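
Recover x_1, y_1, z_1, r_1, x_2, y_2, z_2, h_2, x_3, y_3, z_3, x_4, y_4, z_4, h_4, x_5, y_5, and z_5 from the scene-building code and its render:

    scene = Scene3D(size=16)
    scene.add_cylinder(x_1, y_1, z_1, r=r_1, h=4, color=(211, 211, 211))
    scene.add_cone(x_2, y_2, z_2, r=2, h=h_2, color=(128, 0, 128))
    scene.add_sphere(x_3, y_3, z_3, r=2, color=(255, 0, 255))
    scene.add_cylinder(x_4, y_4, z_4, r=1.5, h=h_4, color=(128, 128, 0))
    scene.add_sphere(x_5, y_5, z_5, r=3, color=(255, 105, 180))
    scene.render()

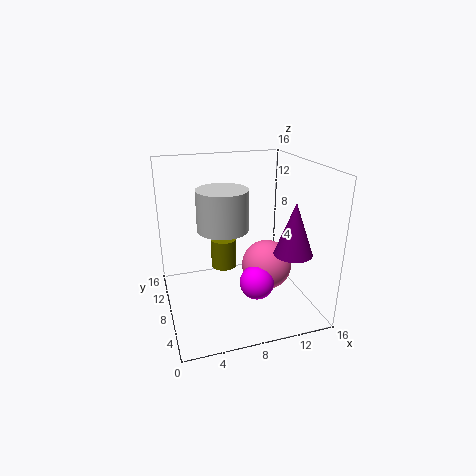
x_1 = 5.5, y_1 = 5, z_1 = 10.5, r_1 = 2.5, x_2 = 12.5, y_2 = 3.5, z_2 = 7.5, h_2 = 5.5, x_3 = 10, y_3 = 7, z_3 = 2.5, x_4 = 7, y_4 = 10.5, z_4 = 3.5, h_4 = 3.5, x_5 = 12, y_5 = 9, z_5 = 3.5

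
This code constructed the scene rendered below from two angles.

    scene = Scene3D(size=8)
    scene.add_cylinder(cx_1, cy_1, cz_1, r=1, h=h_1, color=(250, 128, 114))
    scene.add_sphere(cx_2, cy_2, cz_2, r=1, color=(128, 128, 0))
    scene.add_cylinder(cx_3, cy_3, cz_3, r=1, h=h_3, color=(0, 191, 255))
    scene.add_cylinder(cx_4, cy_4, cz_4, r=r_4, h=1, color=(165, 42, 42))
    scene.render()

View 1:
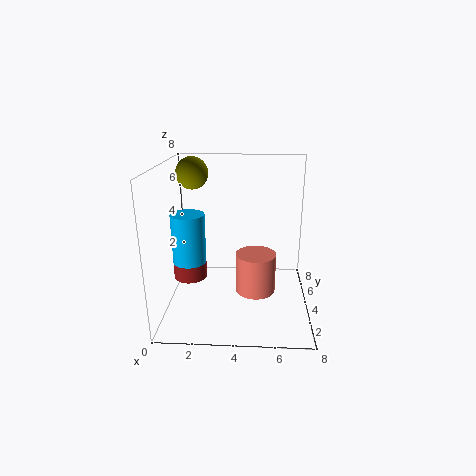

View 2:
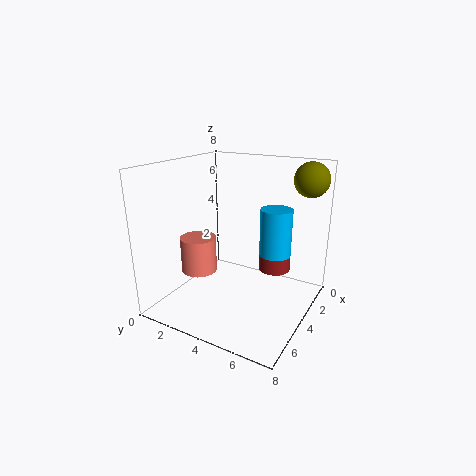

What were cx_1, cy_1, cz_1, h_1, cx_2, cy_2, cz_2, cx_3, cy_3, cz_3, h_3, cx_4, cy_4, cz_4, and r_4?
cx_1 = 5, cy_1 = 2, cz_1 = 2, h_1 = 2, cx_2 = 1, cy_2 = 7, cz_2 = 7, cx_3 = 1, cy_3 = 5, cz_3 = 2, h_3 = 3, cx_4 = 1, cy_4 = 5, cz_4 = 1, r_4 = 1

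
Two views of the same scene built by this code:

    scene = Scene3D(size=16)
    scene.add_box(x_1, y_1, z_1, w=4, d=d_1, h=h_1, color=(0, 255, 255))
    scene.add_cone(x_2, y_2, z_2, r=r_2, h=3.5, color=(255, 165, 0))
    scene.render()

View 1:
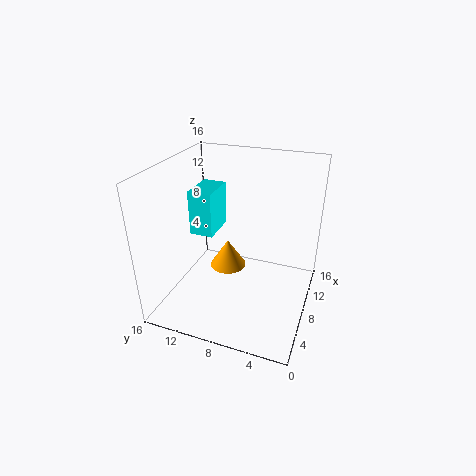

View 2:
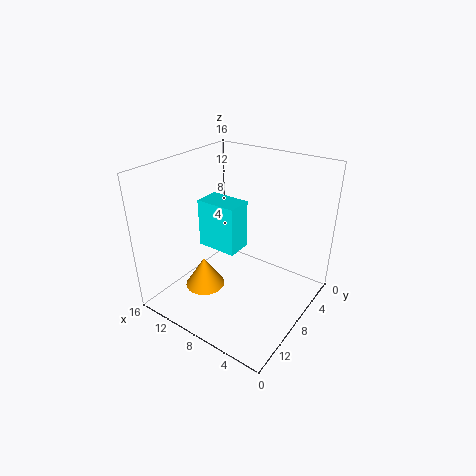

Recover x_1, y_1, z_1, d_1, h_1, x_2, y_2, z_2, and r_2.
x_1 = 5.5
y_1 = 10
z_1 = 9
d_1 = 2.5
h_1 = 4.75
x_2 = 11
y_2 = 10.5
z_2 = 2
r_2 = 2.25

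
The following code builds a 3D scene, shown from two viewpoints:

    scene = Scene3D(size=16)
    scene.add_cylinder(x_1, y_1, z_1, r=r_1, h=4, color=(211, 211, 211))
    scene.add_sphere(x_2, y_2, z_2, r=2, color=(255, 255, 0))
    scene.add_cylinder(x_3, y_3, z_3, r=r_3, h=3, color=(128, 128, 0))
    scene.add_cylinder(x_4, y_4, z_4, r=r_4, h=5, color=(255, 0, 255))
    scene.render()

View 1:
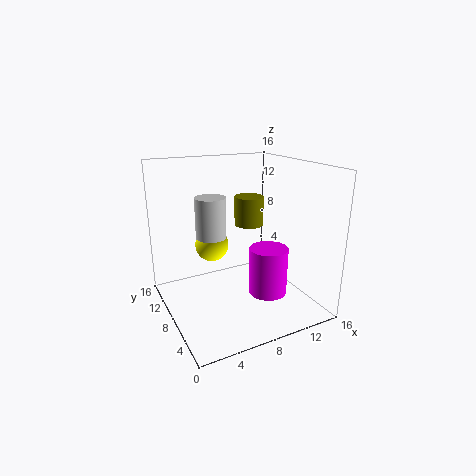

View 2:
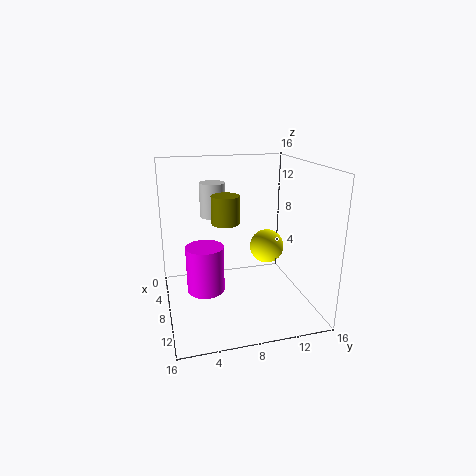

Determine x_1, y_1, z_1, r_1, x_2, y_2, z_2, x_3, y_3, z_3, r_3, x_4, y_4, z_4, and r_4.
x_1 = 4, y_1 = 6, z_1 = 9.5, r_1 = 1.5, x_2 = 6.5, y_2 = 12, z_2 = 6, x_3 = 8.5, y_3 = 6.5, z_3 = 10, r_3 = 1.5, x_4 = 9.5, y_4 = 4, z_4 = 3, r_4 = 2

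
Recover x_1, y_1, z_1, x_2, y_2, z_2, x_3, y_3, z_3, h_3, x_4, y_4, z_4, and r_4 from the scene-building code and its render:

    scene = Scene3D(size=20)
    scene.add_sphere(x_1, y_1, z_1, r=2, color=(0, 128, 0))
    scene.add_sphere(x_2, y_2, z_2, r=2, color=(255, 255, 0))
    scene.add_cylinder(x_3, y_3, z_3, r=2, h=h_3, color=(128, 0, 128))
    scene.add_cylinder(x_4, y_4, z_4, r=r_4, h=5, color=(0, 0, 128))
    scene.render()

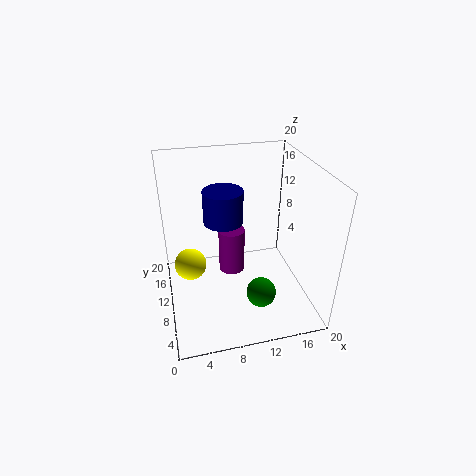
x_1 = 12
y_1 = 5
z_1 = 4
x_2 = 3
y_2 = 7
z_2 = 9
x_3 = 10
y_3 = 14
z_3 = 2
h_3 = 7
x_4 = 9
y_4 = 15
z_4 = 10
r_4 = 3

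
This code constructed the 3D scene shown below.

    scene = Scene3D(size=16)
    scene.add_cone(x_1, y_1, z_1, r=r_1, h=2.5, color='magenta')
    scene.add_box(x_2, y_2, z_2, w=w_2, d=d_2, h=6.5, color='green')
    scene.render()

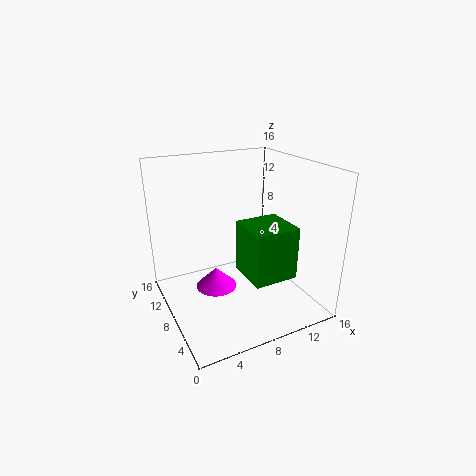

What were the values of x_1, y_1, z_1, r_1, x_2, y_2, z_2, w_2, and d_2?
x_1 = 6.5, y_1 = 11, z_1 = 0.5, r_1 = 2.5, x_2 = 9.5, y_2 = 6, z_2 = 2, w_2 = 5.5, d_2 = 5.5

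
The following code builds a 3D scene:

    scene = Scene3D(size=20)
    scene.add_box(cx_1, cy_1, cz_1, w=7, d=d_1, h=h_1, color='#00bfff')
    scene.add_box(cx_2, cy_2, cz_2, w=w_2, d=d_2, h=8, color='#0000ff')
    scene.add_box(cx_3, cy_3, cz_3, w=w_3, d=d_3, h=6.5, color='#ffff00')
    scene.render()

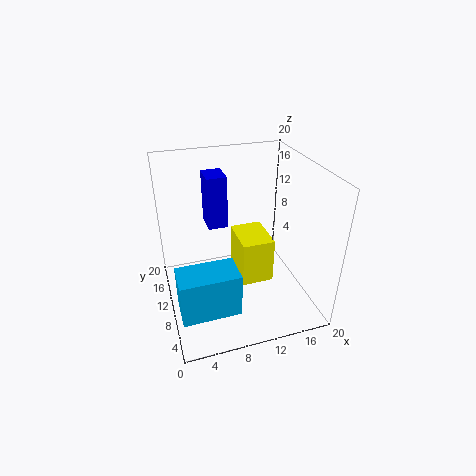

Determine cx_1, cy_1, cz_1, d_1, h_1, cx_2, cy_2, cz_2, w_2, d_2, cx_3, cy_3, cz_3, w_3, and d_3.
cx_1 = 0.5, cy_1 = 0.5, cz_1 = 5.5, d_1 = 4, h_1 = 5.5, cx_2 = 7, cy_2 = 15, cz_2 = 9, w_2 = 3, d_2 = 4, cx_3 = 10, cy_3 = 7.5, cz_3 = 3.5, w_3 = 4.5, d_3 = 6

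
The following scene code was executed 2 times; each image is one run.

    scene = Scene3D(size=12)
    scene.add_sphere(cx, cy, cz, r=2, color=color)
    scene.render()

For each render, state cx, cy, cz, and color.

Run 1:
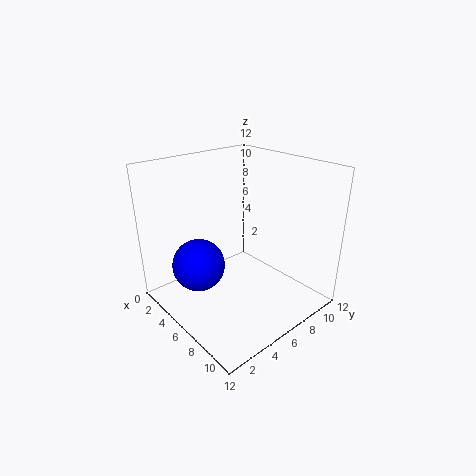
cx = 6, cy = 2, cz = 5, color = 'blue'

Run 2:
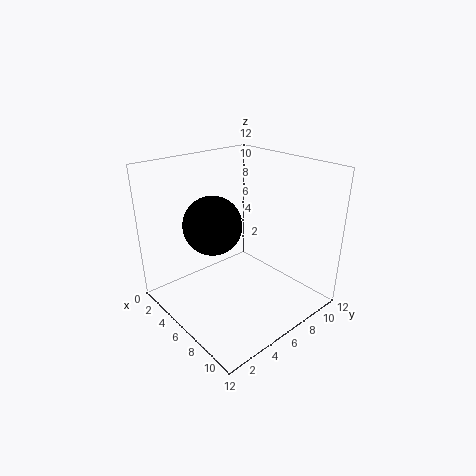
cx = 8, cy = 2, cz = 9, color = 'black'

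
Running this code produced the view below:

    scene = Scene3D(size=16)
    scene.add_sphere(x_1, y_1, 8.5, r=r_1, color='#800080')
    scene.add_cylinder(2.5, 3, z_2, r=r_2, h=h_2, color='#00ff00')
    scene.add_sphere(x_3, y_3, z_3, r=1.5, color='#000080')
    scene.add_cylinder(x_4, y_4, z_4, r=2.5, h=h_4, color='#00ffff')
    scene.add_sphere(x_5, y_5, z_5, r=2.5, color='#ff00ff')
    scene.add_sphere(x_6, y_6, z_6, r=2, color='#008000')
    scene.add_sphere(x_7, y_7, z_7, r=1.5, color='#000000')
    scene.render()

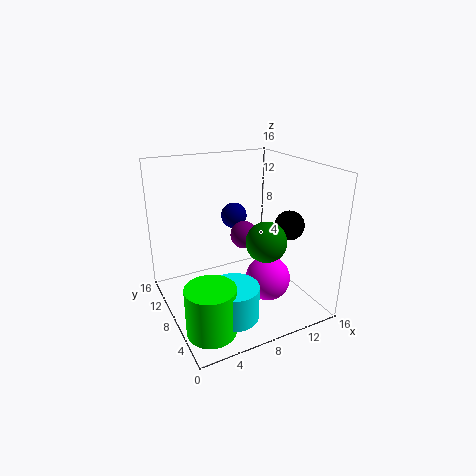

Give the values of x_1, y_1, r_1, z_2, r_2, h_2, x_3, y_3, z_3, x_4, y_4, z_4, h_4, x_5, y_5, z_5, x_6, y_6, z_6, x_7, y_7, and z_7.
x_1 = 8.5; y_1 = 7.5; r_1 = 1.5; z_2 = 1; r_2 = 2.5; h_2 = 5; x_3 = 9; y_3 = 11; z_3 = 9.5; x_4 = 5; y_4 = 3; z_4 = 2; h_4 = 3.5; x_5 = 10.5; y_5 = 5.5; z_5 = 3.5; x_6 = 8.5; y_6 = 3; z_6 = 9.5; x_7 = 11.5; y_7 = 3.5; z_7 = 10.5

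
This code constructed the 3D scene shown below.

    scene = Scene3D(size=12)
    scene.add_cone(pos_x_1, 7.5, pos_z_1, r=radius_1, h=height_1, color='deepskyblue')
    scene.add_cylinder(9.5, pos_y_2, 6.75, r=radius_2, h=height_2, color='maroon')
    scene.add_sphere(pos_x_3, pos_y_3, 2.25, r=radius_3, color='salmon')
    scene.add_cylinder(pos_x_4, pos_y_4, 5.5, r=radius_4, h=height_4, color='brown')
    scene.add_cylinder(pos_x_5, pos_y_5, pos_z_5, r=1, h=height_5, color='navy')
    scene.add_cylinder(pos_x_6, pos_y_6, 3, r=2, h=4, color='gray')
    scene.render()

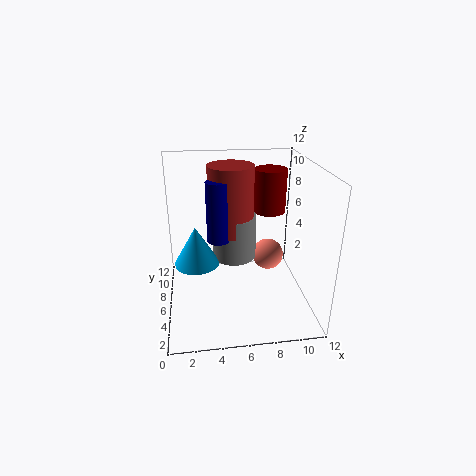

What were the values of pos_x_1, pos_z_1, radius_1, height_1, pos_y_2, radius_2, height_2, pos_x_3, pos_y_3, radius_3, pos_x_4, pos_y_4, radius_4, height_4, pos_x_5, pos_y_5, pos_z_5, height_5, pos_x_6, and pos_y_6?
pos_x_1 = 2.5, pos_z_1 = 3, radius_1 = 2, height_1 = 3.5, pos_y_2 = 9.75, radius_2 = 1.5, height_2 = 4, pos_x_3 = 9.5, pos_y_3 = 9.5, radius_3 = 1.5, pos_x_4 = 5.75, pos_y_4 = 8.5, radius_4 = 2, height_4 = 6, pos_x_5 = 4.5, pos_y_5 = 7.25, pos_z_5 = 5.25, height_5 = 5.25, pos_x_6 = 6, pos_y_6 = 8.5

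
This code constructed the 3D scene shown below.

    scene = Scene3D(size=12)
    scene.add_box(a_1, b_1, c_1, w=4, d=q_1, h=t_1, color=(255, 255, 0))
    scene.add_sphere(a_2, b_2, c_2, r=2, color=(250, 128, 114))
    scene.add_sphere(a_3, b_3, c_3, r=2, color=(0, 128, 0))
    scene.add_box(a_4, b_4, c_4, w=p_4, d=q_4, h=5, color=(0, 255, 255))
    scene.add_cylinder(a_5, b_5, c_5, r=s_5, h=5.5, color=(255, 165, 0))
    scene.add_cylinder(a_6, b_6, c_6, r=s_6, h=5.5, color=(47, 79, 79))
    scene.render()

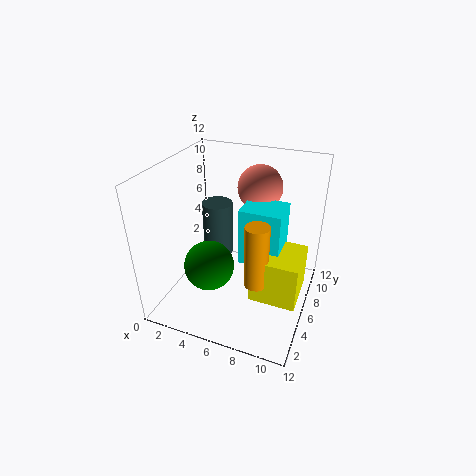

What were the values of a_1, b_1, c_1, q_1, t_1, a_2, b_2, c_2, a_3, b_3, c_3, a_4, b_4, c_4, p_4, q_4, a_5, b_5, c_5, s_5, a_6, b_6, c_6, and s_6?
a_1 = 7.5
b_1 = 4.5
c_1 = 1
q_1 = 4
t_1 = 4
a_2 = 6.5
b_2 = 10
c_2 = 9
a_3 = 4.5
b_3 = 3.5
c_3 = 4.5
a_4 = 6
b_4 = 6
c_4 = 3.5
p_4 = 3.5
q_4 = 3
a_5 = 8
b_5 = 5
c_5 = 2.5
s_5 = 1
a_6 = 2
b_6 = 10.5
c_6 = 1
s_6 = 1.5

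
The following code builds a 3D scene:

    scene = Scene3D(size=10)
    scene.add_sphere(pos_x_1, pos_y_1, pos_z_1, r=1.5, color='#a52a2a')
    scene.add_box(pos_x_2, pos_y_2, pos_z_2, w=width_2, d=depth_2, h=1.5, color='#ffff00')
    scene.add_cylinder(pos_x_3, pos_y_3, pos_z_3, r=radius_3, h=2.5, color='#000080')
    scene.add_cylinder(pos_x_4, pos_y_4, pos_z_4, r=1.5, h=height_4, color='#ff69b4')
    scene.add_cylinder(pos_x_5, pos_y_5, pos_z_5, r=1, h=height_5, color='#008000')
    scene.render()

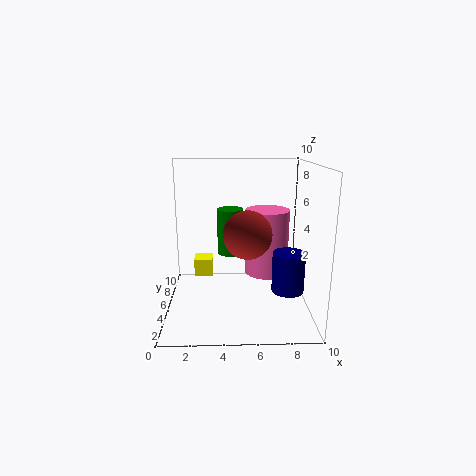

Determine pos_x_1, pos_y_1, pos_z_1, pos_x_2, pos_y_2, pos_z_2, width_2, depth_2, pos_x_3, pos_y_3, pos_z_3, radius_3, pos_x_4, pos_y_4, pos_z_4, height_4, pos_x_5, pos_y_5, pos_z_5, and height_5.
pos_x_1 = 5.5
pos_y_1 = 2.5
pos_z_1 = 6
pos_x_2 = 1.5
pos_y_2 = 8.5
pos_z_2 = 0.5
width_2 = 1.5
depth_2 = 1.5
pos_x_3 = 8
pos_y_3 = 2
pos_z_3 = 2.5
radius_3 = 1
pos_x_4 = 7
pos_y_4 = 5
pos_z_4 = 2.5
height_4 = 4.5
pos_x_5 = 4.5
pos_y_5 = 7.5
pos_z_5 = 3
height_5 = 3.5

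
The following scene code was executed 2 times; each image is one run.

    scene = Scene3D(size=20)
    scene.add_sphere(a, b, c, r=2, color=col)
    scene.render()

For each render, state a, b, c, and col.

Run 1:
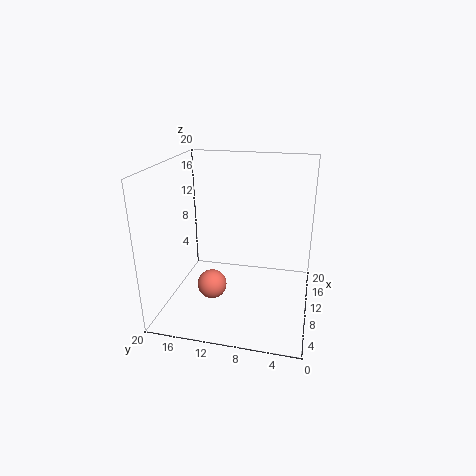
a = 7, b = 13, c = 4, col = 'salmon'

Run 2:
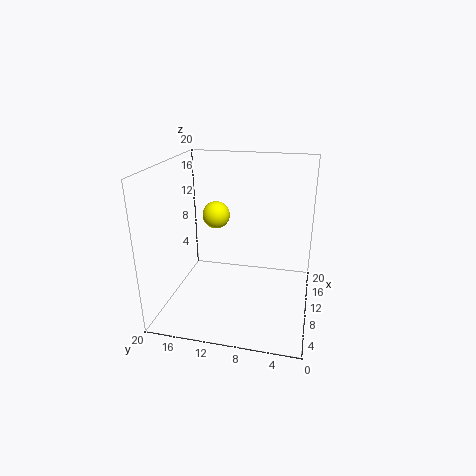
a = 13, b = 14, c = 12, col = 'yellow'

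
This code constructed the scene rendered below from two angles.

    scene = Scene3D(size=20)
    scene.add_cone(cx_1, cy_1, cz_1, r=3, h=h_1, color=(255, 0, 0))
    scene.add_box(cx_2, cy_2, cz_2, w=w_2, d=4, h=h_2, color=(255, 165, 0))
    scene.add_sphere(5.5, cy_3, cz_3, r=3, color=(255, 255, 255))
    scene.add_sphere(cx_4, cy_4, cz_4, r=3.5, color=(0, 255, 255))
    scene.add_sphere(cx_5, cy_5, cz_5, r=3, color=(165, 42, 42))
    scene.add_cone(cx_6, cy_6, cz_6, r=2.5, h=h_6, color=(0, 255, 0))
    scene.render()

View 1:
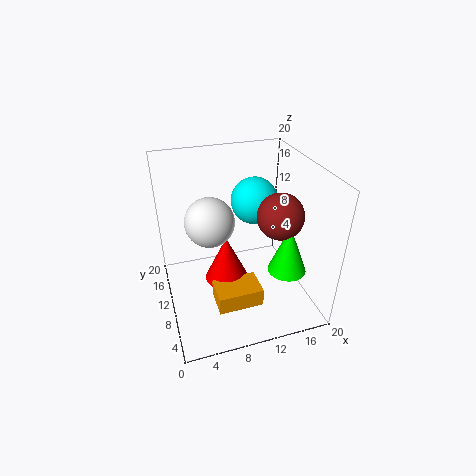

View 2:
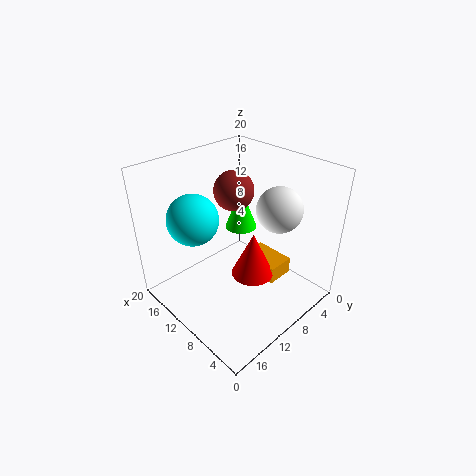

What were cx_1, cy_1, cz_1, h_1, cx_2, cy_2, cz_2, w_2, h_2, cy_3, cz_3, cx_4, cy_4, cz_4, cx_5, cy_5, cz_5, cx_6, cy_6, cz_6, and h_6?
cx_1 = 8
cy_1 = 9
cz_1 = 4.5
h_1 = 6.5
cx_2 = 5.5
cy_2 = 3.5
cz_2 = 3
w_2 = 6
h_2 = 2.5
cy_3 = 7
cz_3 = 15
cx_4 = 14
cy_4 = 14.5
cz_4 = 13
cx_5 = 14.5
cy_5 = 6.5
cz_5 = 14.5
cx_6 = 15
cy_6 = 4.5
cz_6 = 7.5
h_6 = 6.5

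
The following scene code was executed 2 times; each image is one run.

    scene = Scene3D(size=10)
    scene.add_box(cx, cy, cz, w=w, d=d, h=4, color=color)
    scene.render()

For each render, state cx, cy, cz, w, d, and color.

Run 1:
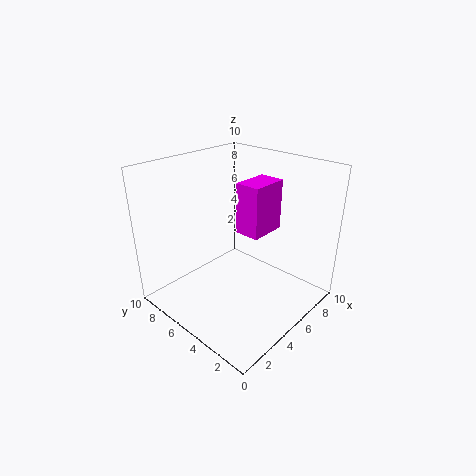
cx = 7
cy = 5
cz = 4
w = 3
d = 2
color = 'magenta'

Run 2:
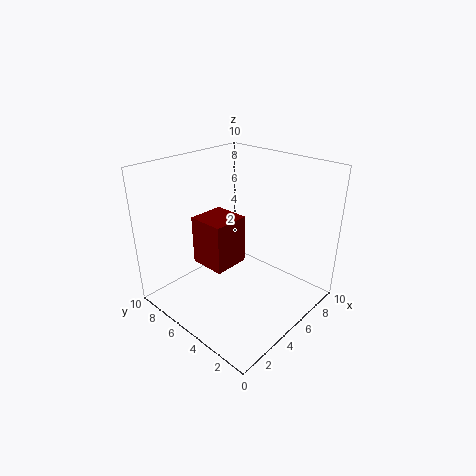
cx = 5
cy = 7
cz = 1
w = 3
d = 3
color = 'maroon'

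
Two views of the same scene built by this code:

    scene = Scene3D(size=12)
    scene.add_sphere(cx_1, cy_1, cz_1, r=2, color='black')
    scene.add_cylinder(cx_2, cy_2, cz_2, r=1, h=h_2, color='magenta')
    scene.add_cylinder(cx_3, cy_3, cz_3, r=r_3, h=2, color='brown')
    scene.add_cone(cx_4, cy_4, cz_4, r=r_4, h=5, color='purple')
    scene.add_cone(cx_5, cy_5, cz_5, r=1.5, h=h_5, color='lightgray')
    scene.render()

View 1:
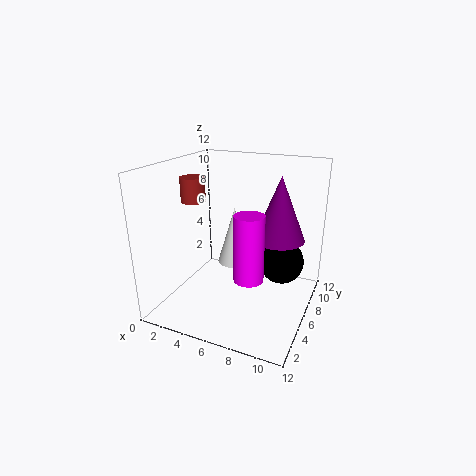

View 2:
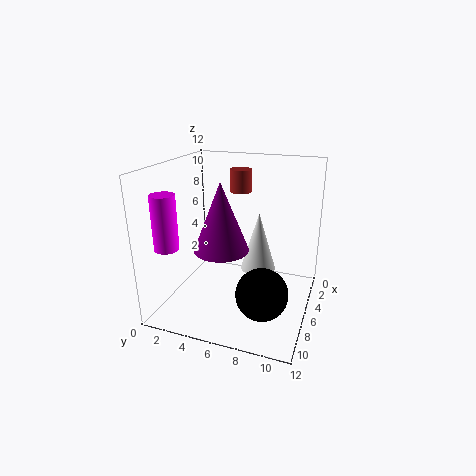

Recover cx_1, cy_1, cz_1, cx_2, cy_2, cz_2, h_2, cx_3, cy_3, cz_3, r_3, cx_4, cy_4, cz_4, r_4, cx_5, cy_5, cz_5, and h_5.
cx_1 = 9; cy_1 = 9; cz_1 = 3; cx_2 = 9; cy_2 = 1; cz_2 = 5.5; h_2 = 4.5; cx_3 = 2.5; cy_3 = 5; cz_3 = 9; r_3 = 1; cx_4 = 9.5; cy_4 = 6; cz_4 = 6.5; r_4 = 2; cx_5 = 5; cy_5 = 7.5; cz_5 = 3; h_5 = 5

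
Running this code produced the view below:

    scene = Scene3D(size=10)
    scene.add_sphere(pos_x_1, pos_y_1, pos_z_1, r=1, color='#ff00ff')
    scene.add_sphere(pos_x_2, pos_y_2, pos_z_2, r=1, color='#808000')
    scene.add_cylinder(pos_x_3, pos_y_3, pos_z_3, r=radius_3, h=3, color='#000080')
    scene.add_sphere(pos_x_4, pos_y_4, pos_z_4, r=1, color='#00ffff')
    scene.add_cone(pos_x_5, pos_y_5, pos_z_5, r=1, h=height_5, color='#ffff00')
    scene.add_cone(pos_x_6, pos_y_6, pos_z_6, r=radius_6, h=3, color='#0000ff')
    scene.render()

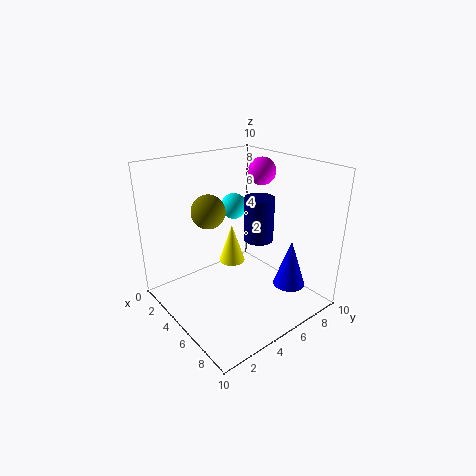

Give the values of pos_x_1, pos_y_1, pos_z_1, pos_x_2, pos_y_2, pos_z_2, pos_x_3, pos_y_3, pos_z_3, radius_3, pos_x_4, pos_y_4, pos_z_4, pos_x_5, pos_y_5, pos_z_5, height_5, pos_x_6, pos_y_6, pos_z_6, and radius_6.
pos_x_1 = 4
pos_y_1 = 8
pos_z_1 = 9
pos_x_2 = 6
pos_y_2 = 2
pos_z_2 = 8
pos_x_3 = 6
pos_y_3 = 6
pos_z_3 = 5
radius_3 = 1
pos_x_4 = 2
pos_y_4 = 7
pos_z_4 = 6
pos_x_5 = 3
pos_y_5 = 6
pos_z_5 = 2
height_5 = 3
pos_x_6 = 9
pos_y_6 = 6
pos_z_6 = 3
radius_6 = 1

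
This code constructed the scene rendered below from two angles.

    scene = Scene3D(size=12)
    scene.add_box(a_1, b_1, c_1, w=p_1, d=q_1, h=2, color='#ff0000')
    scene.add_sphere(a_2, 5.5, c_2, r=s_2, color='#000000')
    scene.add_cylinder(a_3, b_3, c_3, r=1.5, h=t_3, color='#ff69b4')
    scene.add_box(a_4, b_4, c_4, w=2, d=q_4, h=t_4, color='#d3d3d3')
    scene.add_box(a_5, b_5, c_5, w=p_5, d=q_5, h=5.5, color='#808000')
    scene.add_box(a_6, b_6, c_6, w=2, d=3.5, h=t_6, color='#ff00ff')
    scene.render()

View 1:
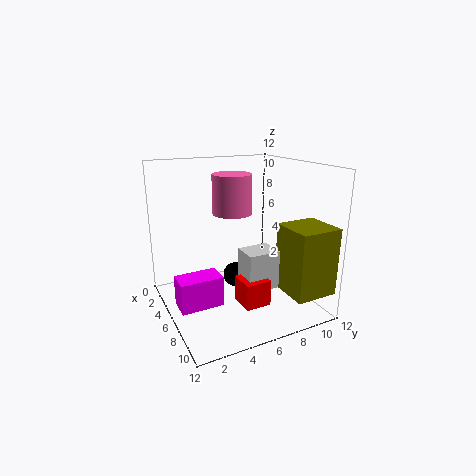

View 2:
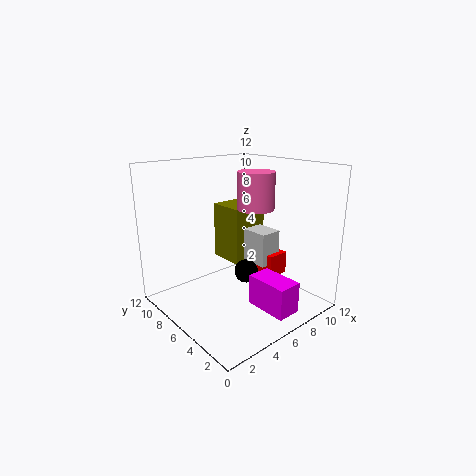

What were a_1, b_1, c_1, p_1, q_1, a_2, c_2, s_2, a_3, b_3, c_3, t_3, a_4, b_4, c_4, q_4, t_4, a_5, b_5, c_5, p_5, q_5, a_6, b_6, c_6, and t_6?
a_1 = 8.5
b_1 = 4.5
c_1 = 2
p_1 = 2
q_1 = 2
a_2 = 6.5
c_2 = 3
s_2 = 1
a_3 = 7
b_3 = 5
c_3 = 8.5
t_3 = 3
a_4 = 8
b_4 = 5
c_4 = 3
q_4 = 2.5
t_4 = 3
a_5 = 8
b_5 = 8.5
c_5 = 2
p_5 = 3.5
q_5 = 3.5
a_6 = 5.5
b_6 = 0.5
c_6 = 1
t_6 = 2.5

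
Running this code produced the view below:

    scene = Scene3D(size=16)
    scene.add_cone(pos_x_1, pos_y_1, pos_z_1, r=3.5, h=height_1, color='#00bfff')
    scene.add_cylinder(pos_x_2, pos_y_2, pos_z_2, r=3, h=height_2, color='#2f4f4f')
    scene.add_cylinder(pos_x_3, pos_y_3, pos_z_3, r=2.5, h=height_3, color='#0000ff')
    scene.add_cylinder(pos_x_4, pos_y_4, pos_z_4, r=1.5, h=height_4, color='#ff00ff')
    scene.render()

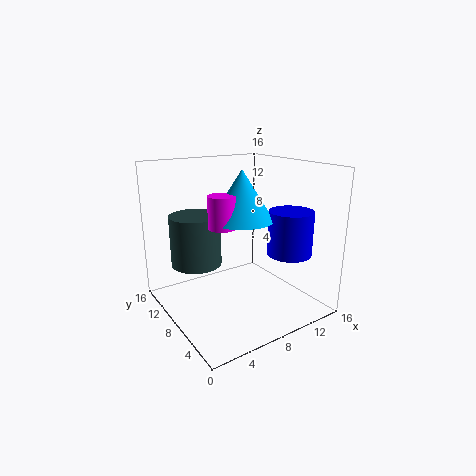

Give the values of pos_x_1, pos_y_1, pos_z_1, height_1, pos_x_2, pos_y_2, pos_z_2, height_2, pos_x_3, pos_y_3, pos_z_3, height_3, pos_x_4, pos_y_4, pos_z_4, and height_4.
pos_x_1 = 8.5, pos_y_1 = 8, pos_z_1 = 10, height_1 = 5.5, pos_x_2 = 5, pos_y_2 = 12.5, pos_z_2 = 4, height_2 = 6, pos_x_3 = 13, pos_y_3 = 5, pos_z_3 = 6, height_3 = 5, pos_x_4 = 6, pos_y_4 = 8, pos_z_4 = 9.5, height_4 = 3.5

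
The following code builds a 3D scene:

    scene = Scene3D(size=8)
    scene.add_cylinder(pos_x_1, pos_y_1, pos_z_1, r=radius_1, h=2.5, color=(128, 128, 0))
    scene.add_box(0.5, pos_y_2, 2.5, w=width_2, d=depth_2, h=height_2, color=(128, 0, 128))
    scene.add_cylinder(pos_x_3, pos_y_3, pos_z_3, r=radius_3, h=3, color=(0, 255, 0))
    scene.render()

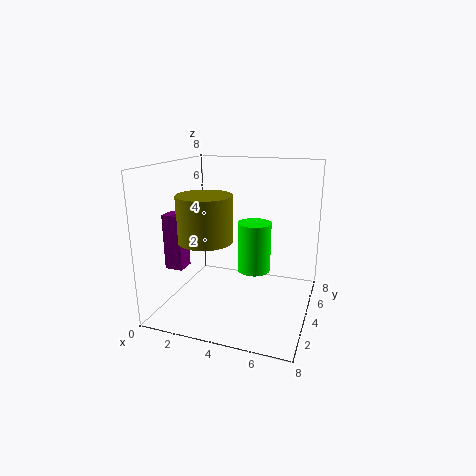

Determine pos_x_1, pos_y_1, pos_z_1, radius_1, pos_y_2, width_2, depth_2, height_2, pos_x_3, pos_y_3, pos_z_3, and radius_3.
pos_x_1 = 2.5, pos_y_1 = 3, pos_z_1 = 4, radius_1 = 1.5, pos_y_2 = 2, width_2 = 1, depth_2 = 1, height_2 = 3, pos_x_3 = 4.5, pos_y_3 = 5.5, pos_z_3 = 1.5, radius_3 = 1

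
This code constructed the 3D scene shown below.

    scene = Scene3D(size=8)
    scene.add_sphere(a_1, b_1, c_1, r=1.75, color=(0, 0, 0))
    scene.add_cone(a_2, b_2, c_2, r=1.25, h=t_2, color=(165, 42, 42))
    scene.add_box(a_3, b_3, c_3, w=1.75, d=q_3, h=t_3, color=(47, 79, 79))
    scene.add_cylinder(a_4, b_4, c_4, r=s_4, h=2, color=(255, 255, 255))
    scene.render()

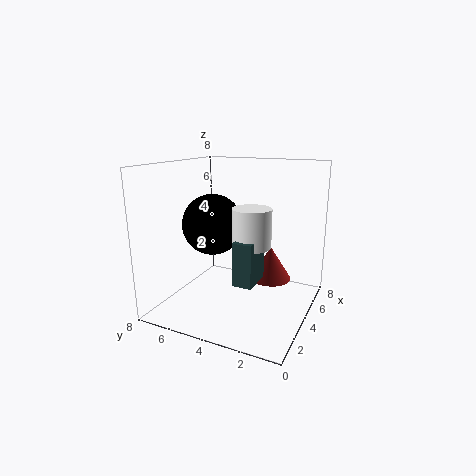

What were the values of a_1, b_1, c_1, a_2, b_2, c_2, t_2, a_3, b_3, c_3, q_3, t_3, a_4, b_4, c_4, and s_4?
a_1 = 4.25, b_1 = 5.75, c_1 = 4.5, a_2 = 6, b_2 = 2.75, c_2 = 1, t_2 = 2, a_3 = 1.75, b_3 = 2.25, c_3 = 2.25, q_3 = 1, t_3 = 2.25, a_4 = 3, b_4 = 2.75, c_4 = 4, s_4 = 1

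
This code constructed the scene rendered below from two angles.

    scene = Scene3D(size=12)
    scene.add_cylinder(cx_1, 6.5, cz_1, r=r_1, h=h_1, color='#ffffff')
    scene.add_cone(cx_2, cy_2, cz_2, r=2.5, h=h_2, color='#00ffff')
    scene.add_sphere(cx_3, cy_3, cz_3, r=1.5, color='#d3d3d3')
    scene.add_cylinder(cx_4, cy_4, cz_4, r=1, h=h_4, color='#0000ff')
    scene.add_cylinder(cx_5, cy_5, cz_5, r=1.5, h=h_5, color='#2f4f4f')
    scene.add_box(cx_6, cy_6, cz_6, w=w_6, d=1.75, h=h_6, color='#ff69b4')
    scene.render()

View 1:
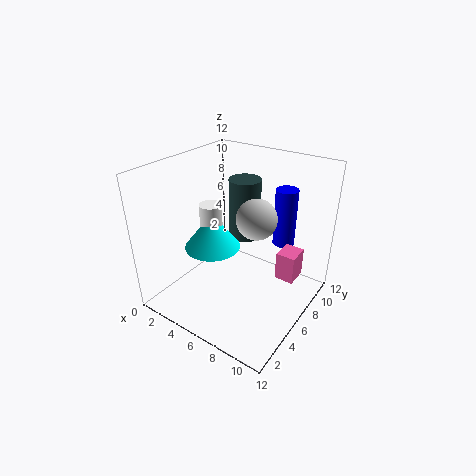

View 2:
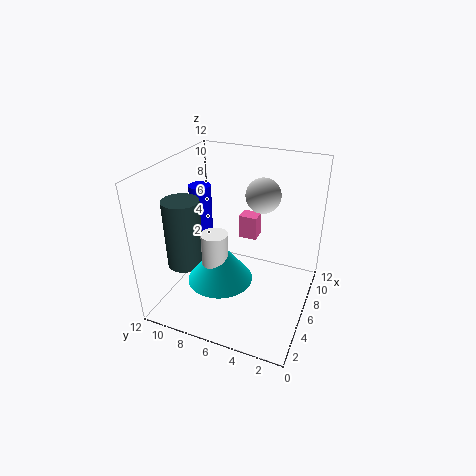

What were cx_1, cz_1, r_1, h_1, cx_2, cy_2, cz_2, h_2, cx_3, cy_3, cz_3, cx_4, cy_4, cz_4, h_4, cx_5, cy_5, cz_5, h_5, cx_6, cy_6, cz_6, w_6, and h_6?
cx_1 = 2.75; cz_1 = 4; r_1 = 1; h_1 = 4; cx_2 = 3; cy_2 = 6.25; cz_2 = 4; h_2 = 3.25; cx_3 = 8.5; cy_3 = 4.75; cz_3 = 9; cx_4 = 8; cy_4 = 10.5; cz_4 = 4; h_4 = 5.25; cx_5 = 4; cy_5 = 10; cz_5 = 3.75; h_5 = 5.75; cx_6 = 9.75; cy_6 = 5.75; cz_6 = 3.75; w_6 = 1.5; h_6 = 2.25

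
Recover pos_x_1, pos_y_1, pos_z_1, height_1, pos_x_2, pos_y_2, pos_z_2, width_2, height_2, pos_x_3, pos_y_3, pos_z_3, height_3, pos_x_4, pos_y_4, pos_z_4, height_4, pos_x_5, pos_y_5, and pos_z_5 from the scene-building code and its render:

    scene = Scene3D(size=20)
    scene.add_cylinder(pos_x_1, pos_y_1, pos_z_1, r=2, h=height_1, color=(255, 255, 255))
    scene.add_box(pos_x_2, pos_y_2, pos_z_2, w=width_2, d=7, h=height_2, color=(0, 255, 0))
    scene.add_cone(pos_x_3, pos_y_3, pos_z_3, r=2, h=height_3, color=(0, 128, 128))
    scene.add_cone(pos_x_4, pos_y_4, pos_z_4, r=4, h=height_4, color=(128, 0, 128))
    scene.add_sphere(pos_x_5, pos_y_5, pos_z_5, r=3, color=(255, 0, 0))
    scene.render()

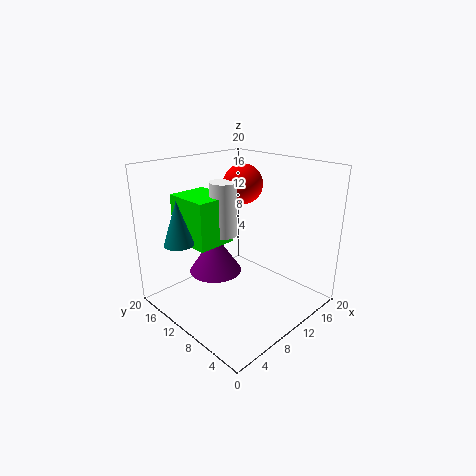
pos_x_1 = 11
pos_y_1 = 14
pos_z_1 = 9
height_1 = 8
pos_x_2 = 6
pos_y_2 = 13
pos_z_2 = 8
width_2 = 6
height_2 = 7
pos_x_3 = 3
pos_y_3 = 14
pos_z_3 = 10
height_3 = 6
pos_x_4 = 10
pos_y_4 = 15
pos_z_4 = 3
height_4 = 6
pos_x_5 = 15
pos_y_5 = 14
pos_z_5 = 16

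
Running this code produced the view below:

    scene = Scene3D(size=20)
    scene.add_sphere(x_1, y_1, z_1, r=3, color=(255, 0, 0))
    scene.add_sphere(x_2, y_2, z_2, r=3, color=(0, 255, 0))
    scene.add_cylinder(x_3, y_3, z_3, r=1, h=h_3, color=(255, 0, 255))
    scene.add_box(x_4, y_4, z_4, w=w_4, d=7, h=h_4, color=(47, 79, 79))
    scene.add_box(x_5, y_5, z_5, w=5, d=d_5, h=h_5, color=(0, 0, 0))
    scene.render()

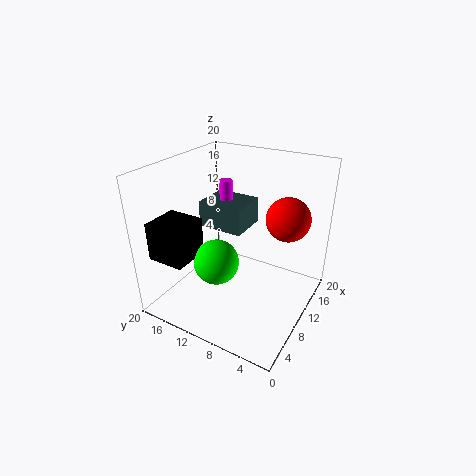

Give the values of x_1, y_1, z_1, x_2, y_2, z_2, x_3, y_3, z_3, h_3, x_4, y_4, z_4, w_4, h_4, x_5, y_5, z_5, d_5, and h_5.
x_1 = 13, y_1 = 4, z_1 = 13, x_2 = 6, y_2 = 11, z_2 = 8, x_3 = 15, y_3 = 15, z_3 = 8, h_3 = 8, x_4 = 12, y_4 = 11, z_4 = 9, w_4 = 6, h_4 = 4, x_5 = 1, y_5 = 13, z_5 = 9, d_5 = 5, h_5 = 5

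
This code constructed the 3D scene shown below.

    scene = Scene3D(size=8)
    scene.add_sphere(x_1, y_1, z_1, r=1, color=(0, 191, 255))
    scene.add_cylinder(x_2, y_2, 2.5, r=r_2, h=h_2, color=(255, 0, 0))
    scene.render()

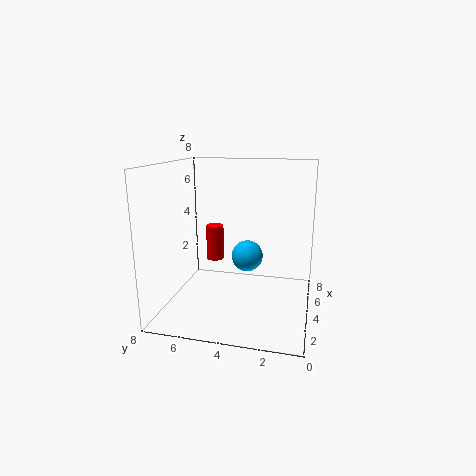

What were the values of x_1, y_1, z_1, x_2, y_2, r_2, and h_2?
x_1 = 6.5, y_1 = 4, z_1 = 2, x_2 = 4.5, y_2 = 5.5, r_2 = 0.5, h_2 = 2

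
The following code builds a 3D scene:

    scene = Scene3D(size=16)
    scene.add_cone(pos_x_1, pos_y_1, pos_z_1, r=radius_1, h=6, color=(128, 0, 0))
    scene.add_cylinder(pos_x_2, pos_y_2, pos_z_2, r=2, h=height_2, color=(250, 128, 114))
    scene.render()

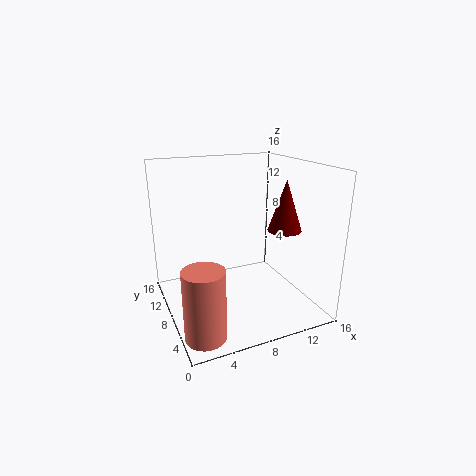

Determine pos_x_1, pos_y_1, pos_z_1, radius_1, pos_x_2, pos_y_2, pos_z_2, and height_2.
pos_x_1 = 14; pos_y_1 = 8; pos_z_1 = 8; radius_1 = 2; pos_x_2 = 2; pos_y_2 = 2; pos_z_2 = 1; height_2 = 7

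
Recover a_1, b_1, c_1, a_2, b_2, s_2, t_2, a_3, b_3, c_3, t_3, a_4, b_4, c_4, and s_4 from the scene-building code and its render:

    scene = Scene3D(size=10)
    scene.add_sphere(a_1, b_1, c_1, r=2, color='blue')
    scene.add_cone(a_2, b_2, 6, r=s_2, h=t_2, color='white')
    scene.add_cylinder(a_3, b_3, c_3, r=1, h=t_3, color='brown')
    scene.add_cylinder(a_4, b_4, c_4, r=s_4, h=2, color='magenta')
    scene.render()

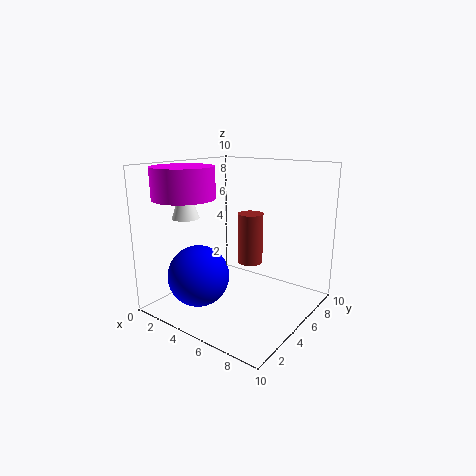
a_1 = 4; b_1 = 2; c_1 = 3; a_2 = 1; b_2 = 4; s_2 = 1; t_2 = 3; a_3 = 4; b_3 = 8; c_3 = 2; t_3 = 4; a_4 = 3; b_4 = 2; c_4 = 8; s_4 = 2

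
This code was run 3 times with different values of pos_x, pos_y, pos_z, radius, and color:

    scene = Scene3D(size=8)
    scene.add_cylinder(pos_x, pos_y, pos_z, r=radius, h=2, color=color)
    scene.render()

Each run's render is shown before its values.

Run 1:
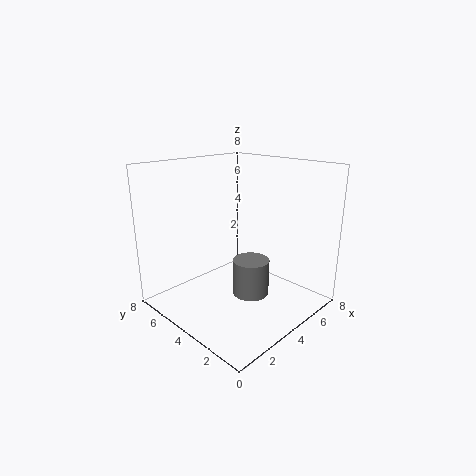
pos_x = 4, pos_y = 3, pos_z = 1, radius = 1, color = 'gray'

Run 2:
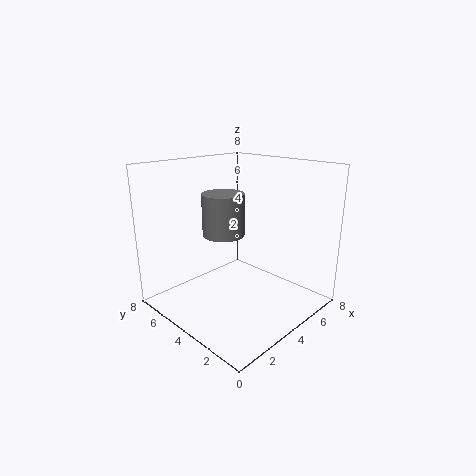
pos_x = 2, pos_y = 3, pos_z = 5, radius = 1, color = 'gray'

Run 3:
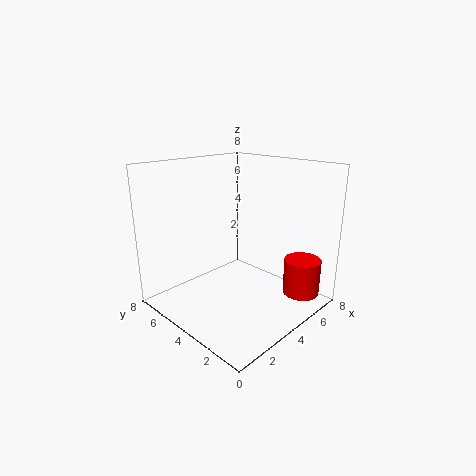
pos_x = 6, pos_y = 1, pos_z = 1, radius = 1, color = 'red'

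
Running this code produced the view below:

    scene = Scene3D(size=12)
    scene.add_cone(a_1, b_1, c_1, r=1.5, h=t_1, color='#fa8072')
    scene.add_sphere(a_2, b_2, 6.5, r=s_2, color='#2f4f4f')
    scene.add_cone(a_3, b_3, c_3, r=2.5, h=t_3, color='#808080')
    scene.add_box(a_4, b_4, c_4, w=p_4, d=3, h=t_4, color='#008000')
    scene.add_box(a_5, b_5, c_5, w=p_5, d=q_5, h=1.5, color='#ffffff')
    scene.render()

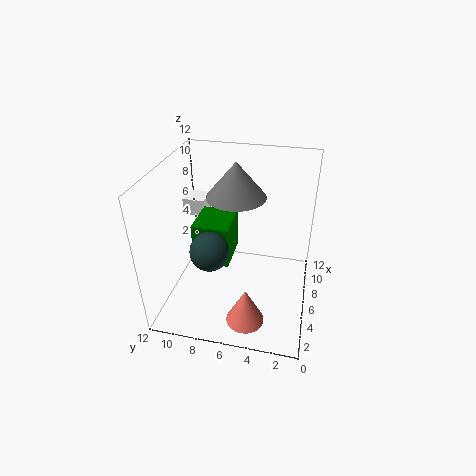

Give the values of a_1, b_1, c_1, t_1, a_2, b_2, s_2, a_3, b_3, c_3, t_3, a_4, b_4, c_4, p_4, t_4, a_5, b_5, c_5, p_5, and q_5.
a_1 = 2
b_1 = 4.5
c_1 = 1
t_1 = 3
a_2 = 3
b_2 = 7.5
s_2 = 1.5
a_3 = 7.5
b_3 = 6.5
c_3 = 9
t_3 = 3
a_4 = 4.5
b_4 = 6.5
c_4 = 4
p_4 = 3.5
t_4 = 3.5
a_5 = 8
b_5 = 9.5
c_5 = 6.5
p_5 = 2
q_5 = 2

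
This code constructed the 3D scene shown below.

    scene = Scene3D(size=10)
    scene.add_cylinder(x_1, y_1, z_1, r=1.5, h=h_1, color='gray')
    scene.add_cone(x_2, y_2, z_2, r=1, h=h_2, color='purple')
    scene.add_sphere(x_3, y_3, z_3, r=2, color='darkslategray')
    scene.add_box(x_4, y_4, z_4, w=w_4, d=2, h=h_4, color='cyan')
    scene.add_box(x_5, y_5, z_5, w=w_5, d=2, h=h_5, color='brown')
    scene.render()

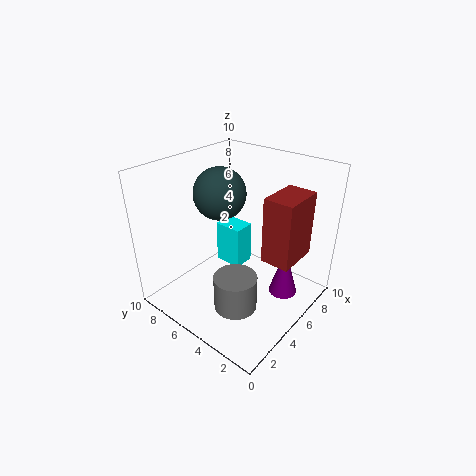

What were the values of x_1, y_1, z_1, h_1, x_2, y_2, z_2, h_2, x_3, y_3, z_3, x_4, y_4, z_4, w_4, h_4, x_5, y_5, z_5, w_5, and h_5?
x_1 = 3.5, y_1 = 4, z_1 = 0.5, h_1 = 2.5, x_2 = 6.5, y_2 = 2, z_2 = 1, h_2 = 3.5, x_3 = 6.5, y_3 = 8, z_3 = 7, x_4 = 5, y_4 = 5, z_4 = 2.5, w_4 = 1.5, h_4 = 3, x_5 = 5, y_5 = 1, z_5 = 4, w_5 = 3, h_5 = 4.5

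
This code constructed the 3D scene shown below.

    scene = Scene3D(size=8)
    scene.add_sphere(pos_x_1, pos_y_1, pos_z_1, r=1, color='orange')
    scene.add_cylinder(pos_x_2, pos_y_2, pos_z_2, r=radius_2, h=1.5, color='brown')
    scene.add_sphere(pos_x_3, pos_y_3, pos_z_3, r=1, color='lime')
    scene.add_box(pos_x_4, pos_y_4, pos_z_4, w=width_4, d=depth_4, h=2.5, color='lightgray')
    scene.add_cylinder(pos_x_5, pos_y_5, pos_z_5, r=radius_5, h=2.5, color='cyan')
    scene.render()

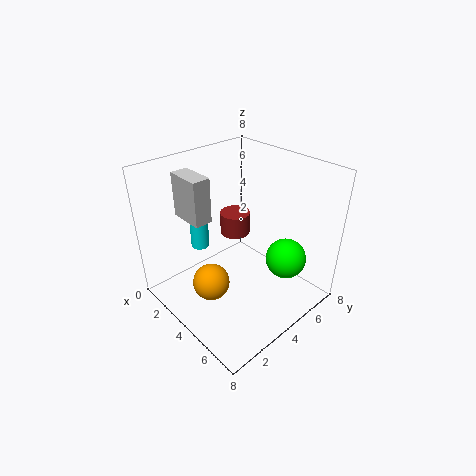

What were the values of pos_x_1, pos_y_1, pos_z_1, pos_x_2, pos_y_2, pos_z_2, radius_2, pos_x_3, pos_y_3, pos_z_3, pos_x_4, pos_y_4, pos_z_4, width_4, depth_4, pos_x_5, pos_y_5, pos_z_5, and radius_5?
pos_x_1 = 4, pos_y_1 = 2, pos_z_1 = 2, pos_x_2 = 1, pos_y_2 = 6.5, pos_z_2 = 2, radius_2 = 1, pos_x_3 = 7, pos_y_3 = 4.5, pos_z_3 = 4, pos_x_4 = 1, pos_y_4 = 2, pos_z_4 = 5, width_4 = 2, depth_4 = 1, pos_x_5 = 2.5, pos_y_5 = 2.5, pos_z_5 = 3.5, radius_5 = 0.5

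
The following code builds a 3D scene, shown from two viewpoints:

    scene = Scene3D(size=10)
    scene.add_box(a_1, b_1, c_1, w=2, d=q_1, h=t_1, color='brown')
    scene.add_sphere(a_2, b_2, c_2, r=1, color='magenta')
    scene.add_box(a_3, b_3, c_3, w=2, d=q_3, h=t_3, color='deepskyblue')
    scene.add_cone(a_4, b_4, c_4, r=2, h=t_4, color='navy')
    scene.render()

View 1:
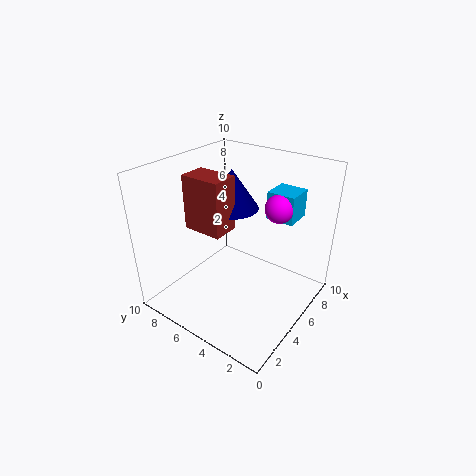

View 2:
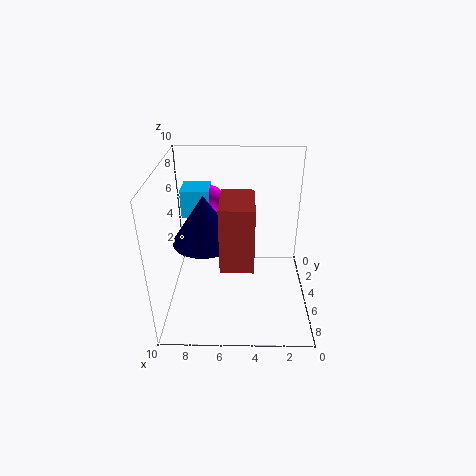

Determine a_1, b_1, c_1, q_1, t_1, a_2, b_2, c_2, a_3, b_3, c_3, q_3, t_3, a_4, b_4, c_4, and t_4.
a_1 = 4; b_1 = 6; c_1 = 5; q_1 = 3; t_1 = 4; a_2 = 7; b_2 = 3; c_2 = 7; a_3 = 7; b_3 = 2; c_3 = 6; q_3 = 2; t_3 = 2; a_4 = 7; b_4 = 7; c_4 = 6; t_4 = 3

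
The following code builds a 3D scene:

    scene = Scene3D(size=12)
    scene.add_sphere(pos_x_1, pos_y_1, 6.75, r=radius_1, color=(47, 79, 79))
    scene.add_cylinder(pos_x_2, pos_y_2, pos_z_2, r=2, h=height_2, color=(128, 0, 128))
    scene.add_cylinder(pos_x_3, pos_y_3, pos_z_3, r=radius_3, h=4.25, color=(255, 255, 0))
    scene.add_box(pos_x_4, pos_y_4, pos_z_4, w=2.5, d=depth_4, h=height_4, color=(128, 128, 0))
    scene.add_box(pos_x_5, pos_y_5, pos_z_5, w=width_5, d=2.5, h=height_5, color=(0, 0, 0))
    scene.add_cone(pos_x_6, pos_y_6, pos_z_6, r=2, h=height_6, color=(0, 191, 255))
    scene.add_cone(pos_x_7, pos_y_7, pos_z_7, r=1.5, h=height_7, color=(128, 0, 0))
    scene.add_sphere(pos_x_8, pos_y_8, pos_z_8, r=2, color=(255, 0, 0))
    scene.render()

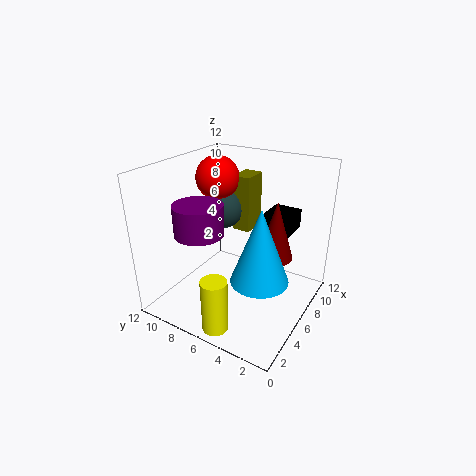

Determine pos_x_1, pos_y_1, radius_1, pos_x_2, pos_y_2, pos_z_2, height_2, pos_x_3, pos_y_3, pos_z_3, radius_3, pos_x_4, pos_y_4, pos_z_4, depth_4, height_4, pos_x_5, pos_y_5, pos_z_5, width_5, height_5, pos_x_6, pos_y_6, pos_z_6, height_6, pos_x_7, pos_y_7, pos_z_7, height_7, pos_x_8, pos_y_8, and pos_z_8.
pos_x_1 = 9.5
pos_y_1 = 9.75
radius_1 = 2
pos_x_2 = 3.75
pos_y_2 = 8.25
pos_z_2 = 6.75
height_2 = 2.5
pos_x_3 = 1
pos_y_3 = 5
pos_z_3 = 0.75
radius_3 = 1
pos_x_4 = 9.5
pos_y_4 = 7
pos_z_4 = 4.75
depth_4 = 1.75
height_4 = 5.25
pos_x_5 = 8.75
pos_y_5 = 2.75
pos_z_5 = 5.5
width_5 = 3
height_5 = 1.75
pos_x_6 = 2.25
pos_y_6 = 2
pos_z_6 = 5.5
height_6 = 5.25
pos_x_7 = 7.5
pos_y_7 = 3.25
pos_z_7 = 4.25
height_7 = 5
pos_x_8 = 9
pos_y_8 = 10
pos_z_8 = 9.75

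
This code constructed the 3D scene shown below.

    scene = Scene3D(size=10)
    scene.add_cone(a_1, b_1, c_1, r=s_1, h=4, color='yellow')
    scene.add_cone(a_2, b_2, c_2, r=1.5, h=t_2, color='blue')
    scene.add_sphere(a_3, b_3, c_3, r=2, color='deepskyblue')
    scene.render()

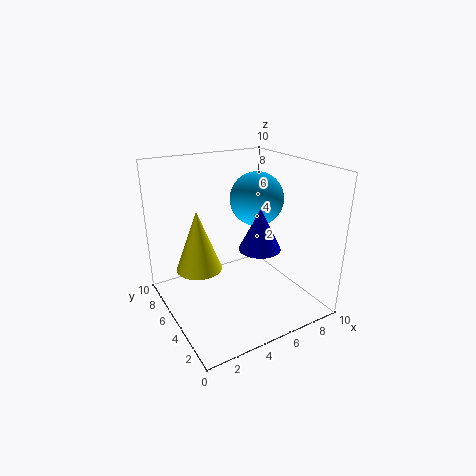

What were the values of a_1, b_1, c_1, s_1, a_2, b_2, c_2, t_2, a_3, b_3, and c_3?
a_1 = 2
b_1 = 5
c_1 = 3.5
s_1 = 1.5
a_2 = 6.5
b_2 = 4.5
c_2 = 4
t_2 = 3
a_3 = 7.5
b_3 = 6.5
c_3 = 7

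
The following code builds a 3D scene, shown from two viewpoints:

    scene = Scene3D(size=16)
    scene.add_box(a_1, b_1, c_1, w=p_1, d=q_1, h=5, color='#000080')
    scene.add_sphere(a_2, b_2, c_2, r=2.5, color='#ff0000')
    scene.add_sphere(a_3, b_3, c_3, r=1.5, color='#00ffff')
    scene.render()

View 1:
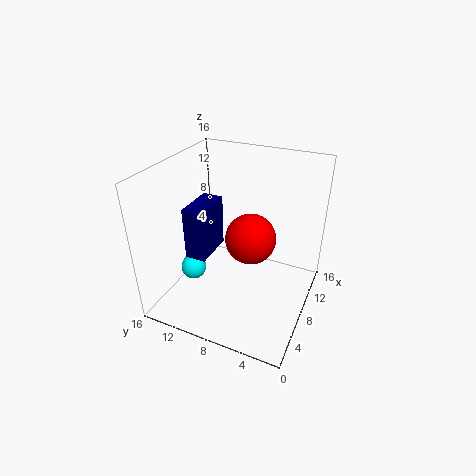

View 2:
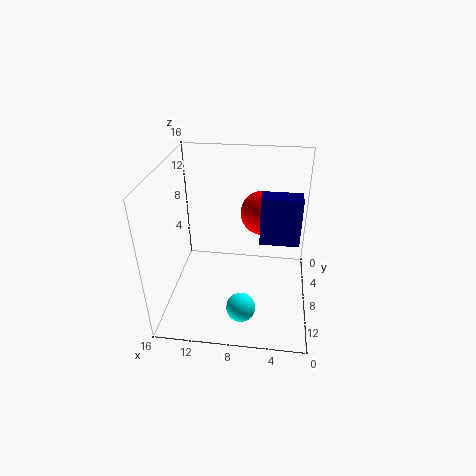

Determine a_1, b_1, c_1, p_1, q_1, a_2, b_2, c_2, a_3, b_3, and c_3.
a_1 = 1.5
b_1 = 8.5
c_1 = 9
p_1 = 4
q_1 = 2
a_2 = 5.5
b_2 = 5.5
c_2 = 10
a_3 = 7
b_3 = 13.5
c_3 = 3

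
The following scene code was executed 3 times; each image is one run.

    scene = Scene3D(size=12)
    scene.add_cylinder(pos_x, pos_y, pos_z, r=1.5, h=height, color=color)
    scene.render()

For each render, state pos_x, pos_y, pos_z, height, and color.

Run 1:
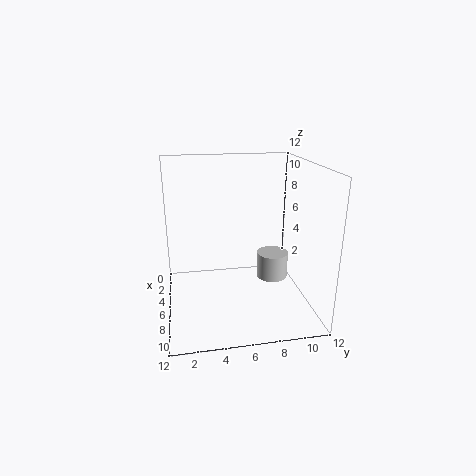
pos_x = 3; pos_y = 10; pos_z = 0.5; height = 2.5; color = 'lightgray'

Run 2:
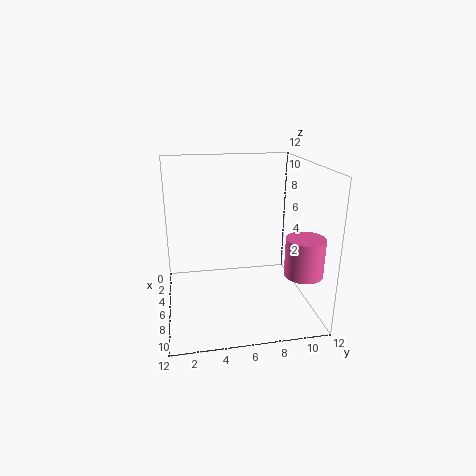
pos_x = 9.5; pos_y = 10.5; pos_z = 4; height = 3; color = 'hotpink'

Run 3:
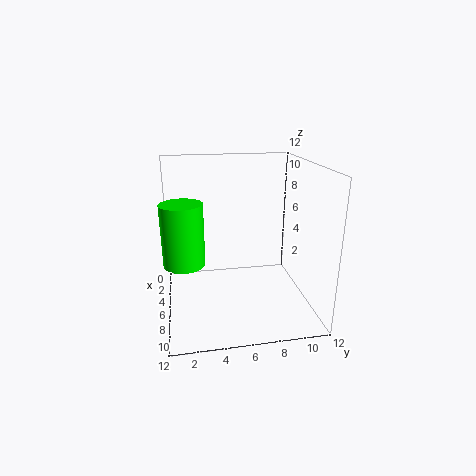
pos_x = 9; pos_y = 1.5; pos_z = 5.5; height = 4.5; color = 'lime'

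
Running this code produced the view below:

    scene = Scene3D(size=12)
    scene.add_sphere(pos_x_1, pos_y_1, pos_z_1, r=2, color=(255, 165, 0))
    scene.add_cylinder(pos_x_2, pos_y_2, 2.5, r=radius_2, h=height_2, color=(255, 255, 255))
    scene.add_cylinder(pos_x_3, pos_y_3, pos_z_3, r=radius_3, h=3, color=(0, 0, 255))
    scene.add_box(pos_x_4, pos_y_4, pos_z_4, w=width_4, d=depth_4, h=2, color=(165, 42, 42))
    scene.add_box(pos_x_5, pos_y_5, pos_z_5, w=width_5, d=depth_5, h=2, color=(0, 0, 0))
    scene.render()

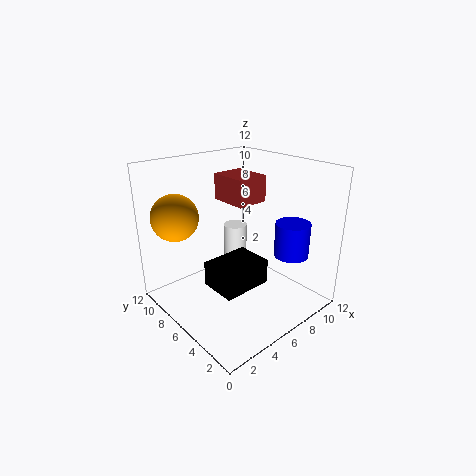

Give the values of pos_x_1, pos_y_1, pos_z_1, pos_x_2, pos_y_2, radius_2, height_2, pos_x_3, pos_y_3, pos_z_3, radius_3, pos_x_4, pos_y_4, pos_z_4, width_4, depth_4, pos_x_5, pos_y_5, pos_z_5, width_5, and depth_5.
pos_x_1 = 2.5
pos_y_1 = 10
pos_z_1 = 7.5
pos_x_2 = 7
pos_y_2 = 7.5
radius_2 = 1
height_2 = 4
pos_x_3 = 10
pos_y_3 = 3.5
pos_z_3 = 4
radius_3 = 1.5
pos_x_4 = 4.5
pos_y_4 = 4
pos_z_4 = 9.5
width_4 = 2.5
depth_4 = 3
pos_x_5 = 2.5
pos_y_5 = 3
pos_z_5 = 3
width_5 = 4
depth_5 = 3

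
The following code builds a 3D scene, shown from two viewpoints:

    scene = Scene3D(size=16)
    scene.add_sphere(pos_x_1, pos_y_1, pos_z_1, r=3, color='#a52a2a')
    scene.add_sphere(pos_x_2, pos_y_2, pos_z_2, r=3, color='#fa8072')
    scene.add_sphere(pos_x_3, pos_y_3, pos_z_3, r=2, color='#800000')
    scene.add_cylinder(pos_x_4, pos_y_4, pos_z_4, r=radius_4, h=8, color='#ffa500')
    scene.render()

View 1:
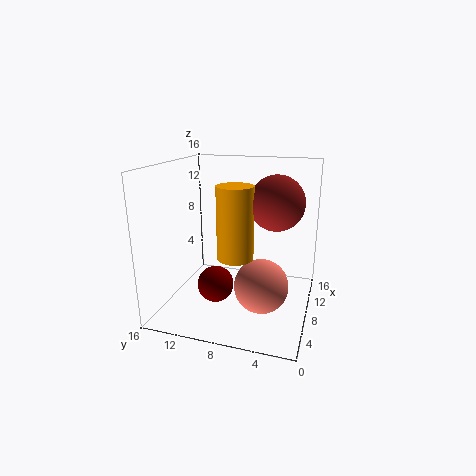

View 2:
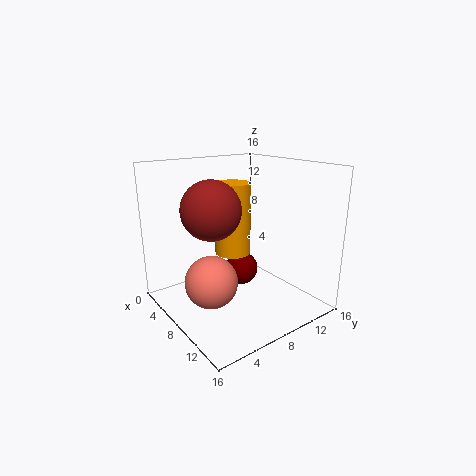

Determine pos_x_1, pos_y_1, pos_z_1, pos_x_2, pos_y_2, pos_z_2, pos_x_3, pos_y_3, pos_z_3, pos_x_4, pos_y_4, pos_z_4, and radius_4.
pos_x_1 = 9; pos_y_1 = 4; pos_z_1 = 12; pos_x_2 = 7; pos_y_2 = 5; pos_z_2 = 3; pos_x_3 = 6; pos_y_3 = 10; pos_z_3 = 3; pos_x_4 = 7; pos_y_4 = 8; pos_z_4 = 6; radius_4 = 2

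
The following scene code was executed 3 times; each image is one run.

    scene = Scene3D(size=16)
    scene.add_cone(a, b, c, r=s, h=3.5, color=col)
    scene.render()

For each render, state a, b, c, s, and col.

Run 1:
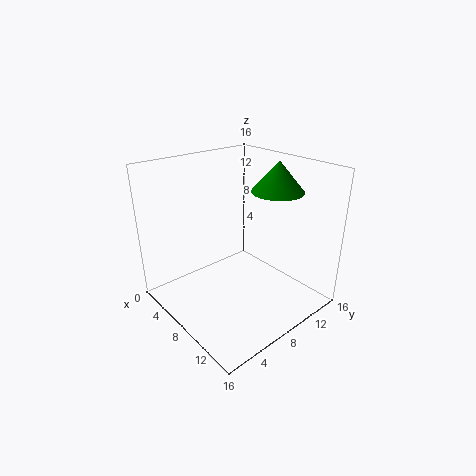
a = 9
b = 13
c = 12.5
s = 3
col = 'green'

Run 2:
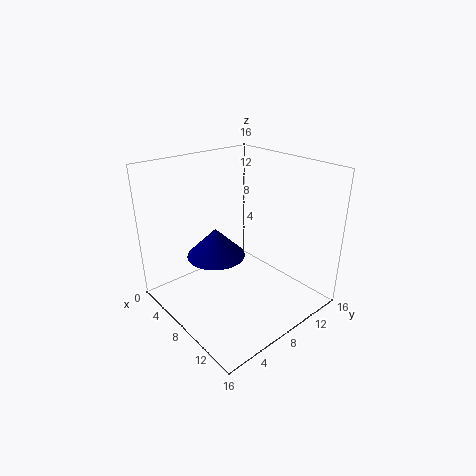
a = 4.5
b = 7.5
c = 4.5
s = 3.5
col = 'navy'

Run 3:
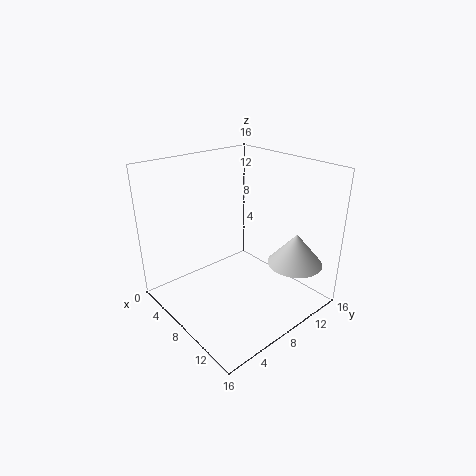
a = 13
b = 12
c = 5.5
s = 3
col = 'lightgray'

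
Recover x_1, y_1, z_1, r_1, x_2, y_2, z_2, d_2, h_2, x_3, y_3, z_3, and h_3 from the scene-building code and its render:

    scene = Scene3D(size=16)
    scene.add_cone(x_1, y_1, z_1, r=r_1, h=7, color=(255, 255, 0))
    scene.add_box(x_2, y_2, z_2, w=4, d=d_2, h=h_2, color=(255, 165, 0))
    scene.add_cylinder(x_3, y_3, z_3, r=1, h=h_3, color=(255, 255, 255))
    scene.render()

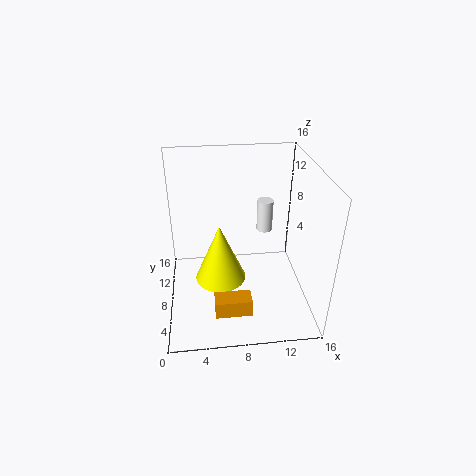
x_1 = 6
y_1 = 9
z_1 = 2
r_1 = 3
x_2 = 5
y_2 = 3
z_2 = 1
d_2 = 2
h_2 = 2
x_3 = 12
y_3 = 13
z_3 = 6
h_3 = 4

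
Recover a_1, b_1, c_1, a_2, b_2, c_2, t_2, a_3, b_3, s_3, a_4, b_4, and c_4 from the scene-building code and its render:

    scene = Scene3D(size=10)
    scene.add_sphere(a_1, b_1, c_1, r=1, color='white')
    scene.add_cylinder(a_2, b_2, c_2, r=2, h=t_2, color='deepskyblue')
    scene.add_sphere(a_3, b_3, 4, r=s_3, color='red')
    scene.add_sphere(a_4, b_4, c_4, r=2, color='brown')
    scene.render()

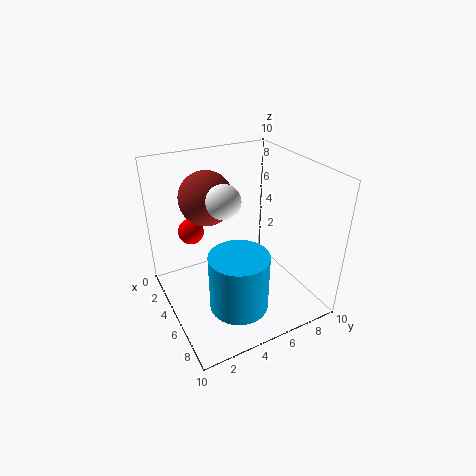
a_1 = 7, b_1 = 3, c_1 = 9, a_2 = 7, b_2 = 4, c_2 = 1, t_2 = 4, a_3 = 1, b_3 = 3, s_3 = 1, a_4 = 2, b_4 = 4, c_4 = 7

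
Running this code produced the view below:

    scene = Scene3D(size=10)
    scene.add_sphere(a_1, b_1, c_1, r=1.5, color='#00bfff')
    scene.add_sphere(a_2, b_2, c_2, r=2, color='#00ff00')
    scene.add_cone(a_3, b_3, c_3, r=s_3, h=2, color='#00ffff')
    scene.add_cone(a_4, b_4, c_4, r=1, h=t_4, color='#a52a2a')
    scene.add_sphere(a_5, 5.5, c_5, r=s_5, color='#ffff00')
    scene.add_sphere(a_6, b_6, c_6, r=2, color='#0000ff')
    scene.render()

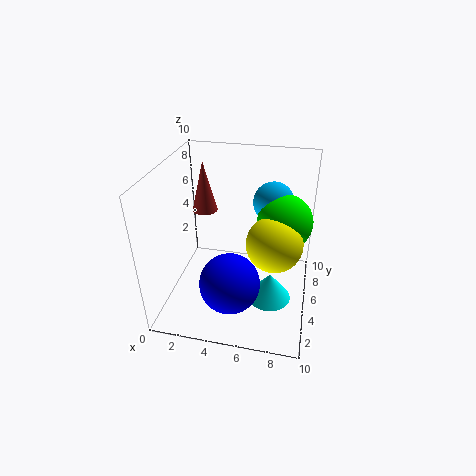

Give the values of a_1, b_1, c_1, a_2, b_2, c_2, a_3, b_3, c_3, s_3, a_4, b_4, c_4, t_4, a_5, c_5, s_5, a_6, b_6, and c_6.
a_1 = 7
b_1 = 8
c_1 = 6.5
a_2 = 8
b_2 = 7
c_2 = 5.5
a_3 = 7.5
b_3 = 4
c_3 = 1
s_3 = 1.5
a_4 = 1.5
b_4 = 8.5
c_4 = 5
t_4 = 4
a_5 = 7.5
c_5 = 4.5
s_5 = 2
a_6 = 5
b_6 = 2.5
c_6 = 3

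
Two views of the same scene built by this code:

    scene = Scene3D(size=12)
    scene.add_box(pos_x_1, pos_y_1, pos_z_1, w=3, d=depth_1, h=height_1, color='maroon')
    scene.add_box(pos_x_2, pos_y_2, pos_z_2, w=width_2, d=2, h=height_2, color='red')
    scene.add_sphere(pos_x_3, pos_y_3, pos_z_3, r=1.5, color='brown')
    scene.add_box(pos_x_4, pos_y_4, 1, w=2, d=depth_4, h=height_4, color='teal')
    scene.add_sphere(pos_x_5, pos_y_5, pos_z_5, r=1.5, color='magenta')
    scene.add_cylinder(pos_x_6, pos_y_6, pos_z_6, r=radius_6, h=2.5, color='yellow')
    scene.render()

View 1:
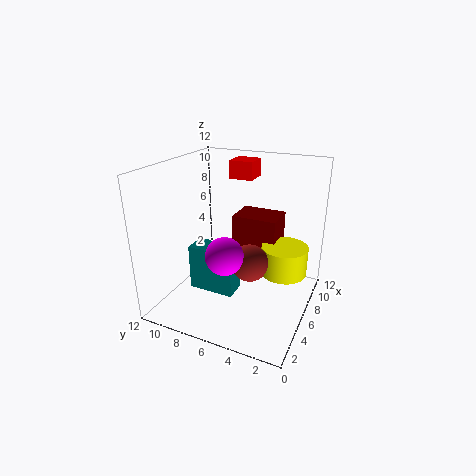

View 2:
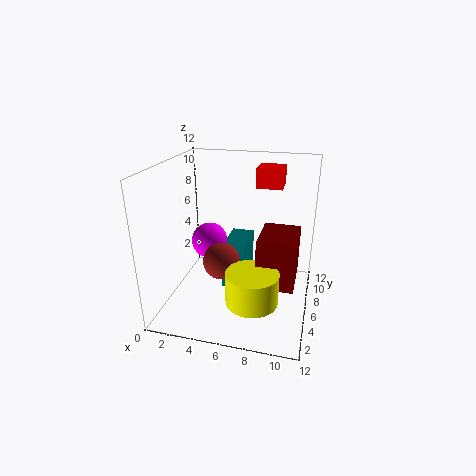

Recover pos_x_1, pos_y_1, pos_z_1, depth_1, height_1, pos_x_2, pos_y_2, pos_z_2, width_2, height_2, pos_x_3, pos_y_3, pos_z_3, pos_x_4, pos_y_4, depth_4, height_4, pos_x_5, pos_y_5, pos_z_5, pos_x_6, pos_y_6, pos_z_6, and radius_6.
pos_x_1 = 8
pos_y_1 = 3.5
pos_z_1 = 3
depth_1 = 4
height_1 = 4
pos_x_2 = 7.5
pos_y_2 = 5.5
pos_z_2 = 10.5
width_2 = 2
height_2 = 1.5
pos_x_3 = 5
pos_y_3 = 4.5
pos_z_3 = 4.5
pos_x_4 = 4.5
pos_y_4 = 6
depth_4 = 4
height_4 = 4
pos_x_5 = 3.5
pos_y_5 = 6
pos_z_5 = 5.5
pos_x_6 = 8
pos_y_6 = 2.5
pos_z_6 = 2.5
radius_6 = 2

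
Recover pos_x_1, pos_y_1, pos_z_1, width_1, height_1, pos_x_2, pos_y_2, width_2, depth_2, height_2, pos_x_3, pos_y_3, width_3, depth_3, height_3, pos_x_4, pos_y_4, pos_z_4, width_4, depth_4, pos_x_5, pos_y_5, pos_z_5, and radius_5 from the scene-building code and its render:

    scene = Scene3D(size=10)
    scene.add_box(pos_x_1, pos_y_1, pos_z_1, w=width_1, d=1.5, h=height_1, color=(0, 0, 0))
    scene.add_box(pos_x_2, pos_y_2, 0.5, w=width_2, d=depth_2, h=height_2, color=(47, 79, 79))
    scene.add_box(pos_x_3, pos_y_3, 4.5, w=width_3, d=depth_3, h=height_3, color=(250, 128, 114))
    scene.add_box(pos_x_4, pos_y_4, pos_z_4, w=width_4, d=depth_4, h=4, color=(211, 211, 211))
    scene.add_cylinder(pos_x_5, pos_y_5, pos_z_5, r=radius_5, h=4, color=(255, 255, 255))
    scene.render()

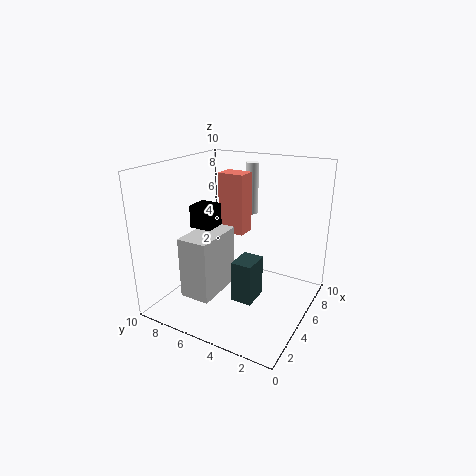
pos_x_1 = 3
pos_y_1 = 6
pos_z_1 = 6
width_1 = 1.5
height_1 = 1.5
pos_x_2 = 4
pos_y_2 = 3.5
width_2 = 2
depth_2 = 1.5
height_2 = 3
pos_x_3 = 6.5
pos_y_3 = 5.5
width_3 = 1.5
depth_3 = 2
height_3 = 4.5
pos_x_4 = 1
pos_y_4 = 5
pos_z_4 = 2
width_4 = 3.5
depth_4 = 2
pos_x_5 = 9
pos_y_5 = 6
pos_z_5 = 5.5
radius_5 = 0.5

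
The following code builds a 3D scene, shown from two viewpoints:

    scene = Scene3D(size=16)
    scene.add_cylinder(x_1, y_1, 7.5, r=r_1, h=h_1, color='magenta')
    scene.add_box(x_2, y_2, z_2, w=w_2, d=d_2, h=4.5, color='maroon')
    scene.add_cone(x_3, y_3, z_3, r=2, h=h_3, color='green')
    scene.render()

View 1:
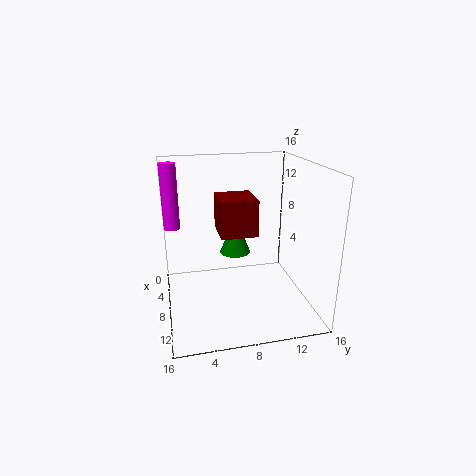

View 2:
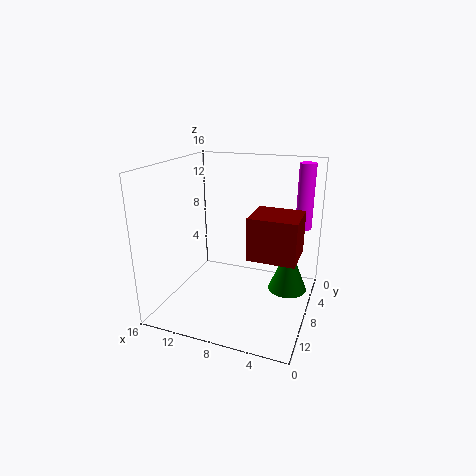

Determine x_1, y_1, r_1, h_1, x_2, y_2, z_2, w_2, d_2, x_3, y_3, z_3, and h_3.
x_1 = 2
y_1 = 1
r_1 = 1
h_1 = 8
x_2 = 1
y_2 = 6.5
z_2 = 7
w_2 = 5
d_2 = 4.5
x_3 = 2
y_3 = 9
z_3 = 3.5
h_3 = 5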